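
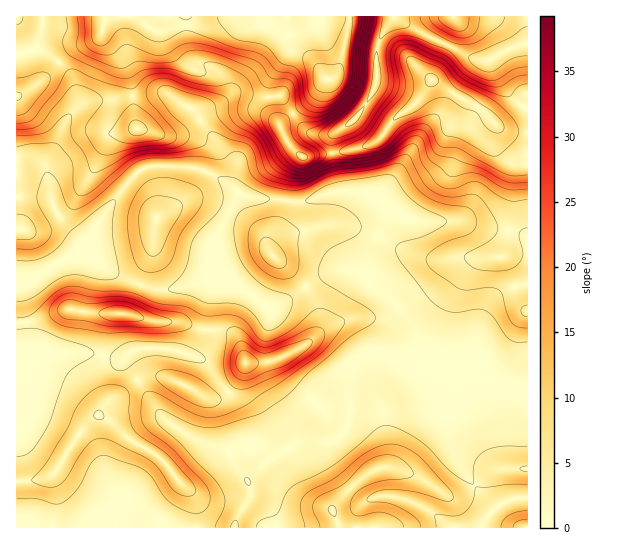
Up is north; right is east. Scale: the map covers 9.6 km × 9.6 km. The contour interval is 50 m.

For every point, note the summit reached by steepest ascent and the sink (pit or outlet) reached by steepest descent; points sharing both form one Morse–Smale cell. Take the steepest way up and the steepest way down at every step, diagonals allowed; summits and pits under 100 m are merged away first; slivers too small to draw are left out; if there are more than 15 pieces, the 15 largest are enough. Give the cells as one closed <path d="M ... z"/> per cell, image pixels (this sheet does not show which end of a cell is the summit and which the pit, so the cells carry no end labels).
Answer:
<path d="M349 16l-332 0-1 269 6 0 7-2 48-30 51-71 11-11 10-4 14-2 38 4 24 12 16 14 18 4 40 4 28-10 15-1-3-5-7-33-7-1-18 4-6-1-13-13-8-18 25-20 21-26 3 1 7-6 7-19 6-32z"/><path d="M82 249l-53 34-13 3 0 241 218 1 3-11 12-18 2-10-4-10-10-10-6-15-6-6-20-4-35-20-11-11-34-50 0-5 4-5 12-5 32 1 24 7 4-5 4-9 6-49 7-9 10-3-18-2-37 10-19 0-24-8-21-10z"/><path d="M375 352l-16 4-11 10 1 49-5 16-13 10-36 2-34 24-13 12 3 16-14 22-2 11 246 0 6-11 14-13 12-5 15-2-1-108-36-10-41 4-33-16z"/><path d="M347 271l-10 0-18 6-48 32-37-25-11-3-5 3-7 9-6 49-4 9-4 5-24-7-32-1-12 5-4 5 0 5 34 50 11 11 19 12 16 8 20 4 5 5 5-6 14-4 25 13 15-8 6-6 5-25 13-19 25-26 17-13 11-6 9-1 32 12 6 0 7-9 0-10-4-12-16-24-26-21-9-11z"/><path d="M389 207l-1 10-13 26-10 35 9 10 21 15 17 22 7 14 1 16-4 7-5 3 39 18 41-4 36 10 1-151-7-5-43-6-16-6-51-1-17-8z"/><path d="M433 80l-18 25-14 8-24 28-16 7-29 6 8 36 35 5 19 17 17 8 51 1 29 8 19 2 17 6 1-103-17-2-13-5-15-16z"/><path d="M354 191l-21 1-34 11-60-8-23 43-3 9 2 10 13 24 43 28 48-32 12-5 16-1 18 6 10-34 14-33-14-15z"/><path d="M163 165l-18 3-17 14-28 37-19 30 28 22 21 10 24 8 19 0 37-10 17 1-12-23-2-10 3-9 24-44-15-13-20-10-19-4z"/><path d="M395 16l-12 17-6 13 0 28-4 17-16 26-25 20 1 16 28-5 16-7 24-28 14-8 16-25 52 31 15 16 13 5 17 1-1-89-5 0-17 7-15 9-12 0-59-28z"/><path d="M393 16l-44 1-6 38-7 19-7 6-3-1-18 23-28 23 8 18 13 13 6 1 24-4 1-16 7-8 14-8 14-18 9-18 1-39 6-13 9-12z"/><path d="M527 16l-131 1 23 15 51 25 8 3 12 0 15-9 23-8z"/><path d="M347 365l-19 17-24 28-7 13-2 20 36-2 13-10 5-16z"/><path d="M527 497l-14 2-12 5-14 13-6 10 46 1z"/><path d="M249 443l-8 1-10 7 6 18 10 12 26-24-14-10z"/>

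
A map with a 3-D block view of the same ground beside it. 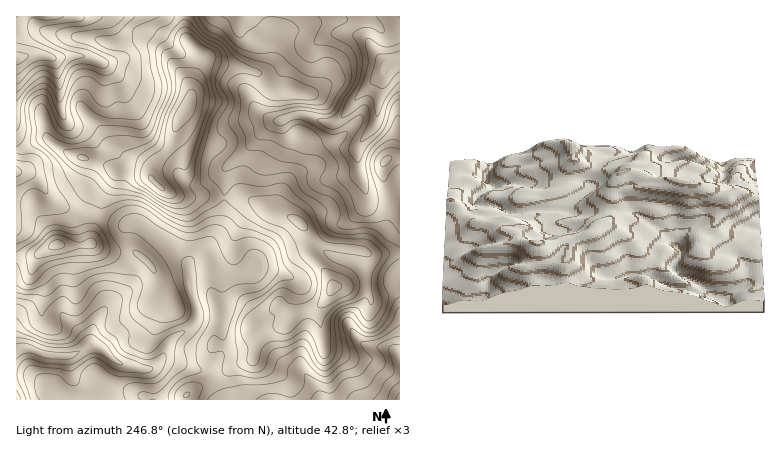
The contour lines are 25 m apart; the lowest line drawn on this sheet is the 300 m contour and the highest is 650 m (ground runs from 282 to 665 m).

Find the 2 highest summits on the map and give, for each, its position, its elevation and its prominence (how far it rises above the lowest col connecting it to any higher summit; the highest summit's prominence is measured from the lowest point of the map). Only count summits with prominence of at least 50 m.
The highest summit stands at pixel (186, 110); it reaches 665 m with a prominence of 383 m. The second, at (332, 288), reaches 607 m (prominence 82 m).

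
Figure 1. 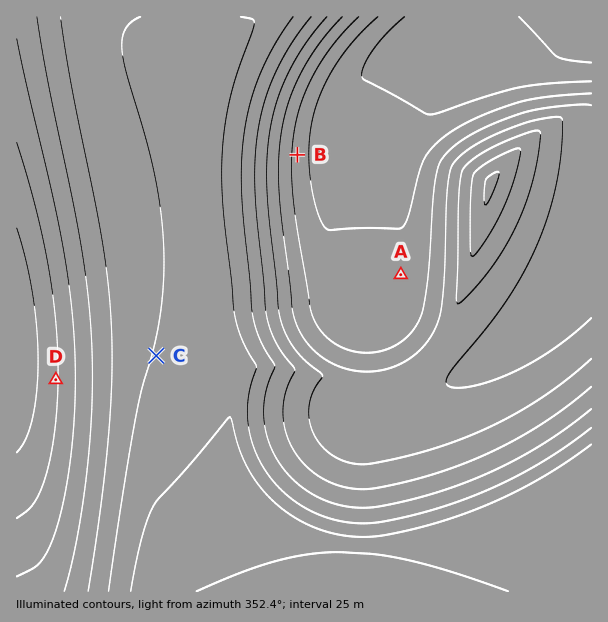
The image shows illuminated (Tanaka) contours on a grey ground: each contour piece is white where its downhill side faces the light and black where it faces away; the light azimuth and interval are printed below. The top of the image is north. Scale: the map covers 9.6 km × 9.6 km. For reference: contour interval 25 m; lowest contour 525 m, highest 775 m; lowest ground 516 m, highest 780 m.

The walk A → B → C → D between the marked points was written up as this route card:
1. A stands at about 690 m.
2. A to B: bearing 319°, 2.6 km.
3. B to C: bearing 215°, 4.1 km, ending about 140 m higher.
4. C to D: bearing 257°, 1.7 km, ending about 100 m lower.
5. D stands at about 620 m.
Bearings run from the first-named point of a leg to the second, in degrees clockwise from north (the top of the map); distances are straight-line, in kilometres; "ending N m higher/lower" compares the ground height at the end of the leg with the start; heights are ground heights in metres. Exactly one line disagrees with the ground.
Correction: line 1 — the height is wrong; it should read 580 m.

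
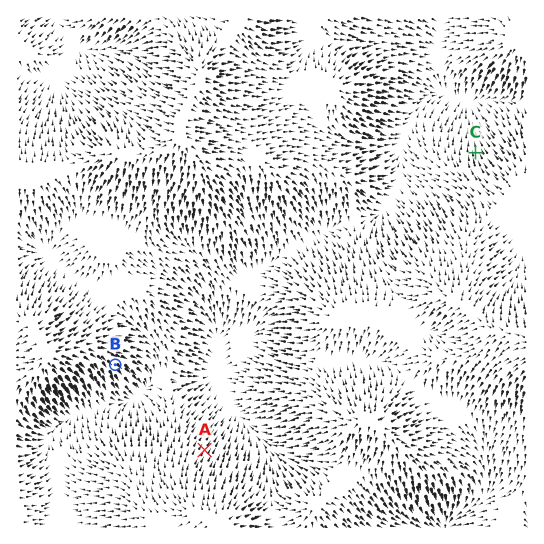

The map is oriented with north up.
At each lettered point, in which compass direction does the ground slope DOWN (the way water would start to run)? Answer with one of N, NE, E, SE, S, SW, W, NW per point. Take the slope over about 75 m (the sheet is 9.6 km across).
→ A NE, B SE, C N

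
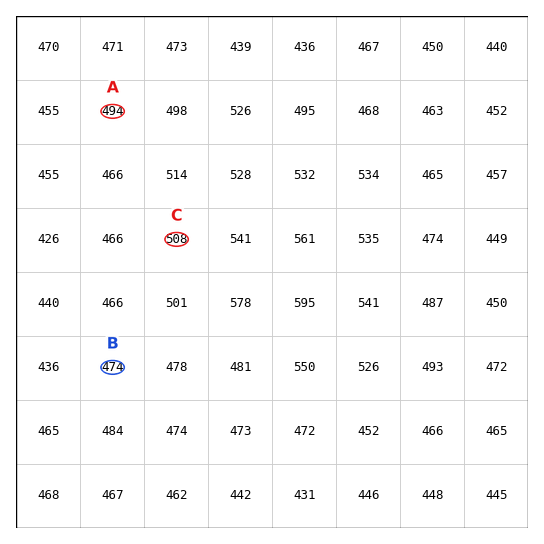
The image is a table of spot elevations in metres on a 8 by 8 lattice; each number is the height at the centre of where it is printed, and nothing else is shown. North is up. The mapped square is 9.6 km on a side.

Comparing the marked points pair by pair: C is above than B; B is below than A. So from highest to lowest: C A B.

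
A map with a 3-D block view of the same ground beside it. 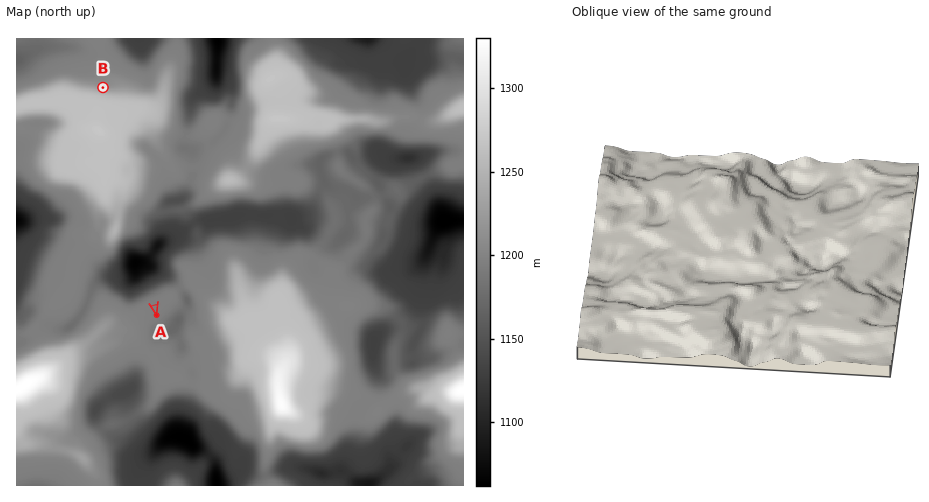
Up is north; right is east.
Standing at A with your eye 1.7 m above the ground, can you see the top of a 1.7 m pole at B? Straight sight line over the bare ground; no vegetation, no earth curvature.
no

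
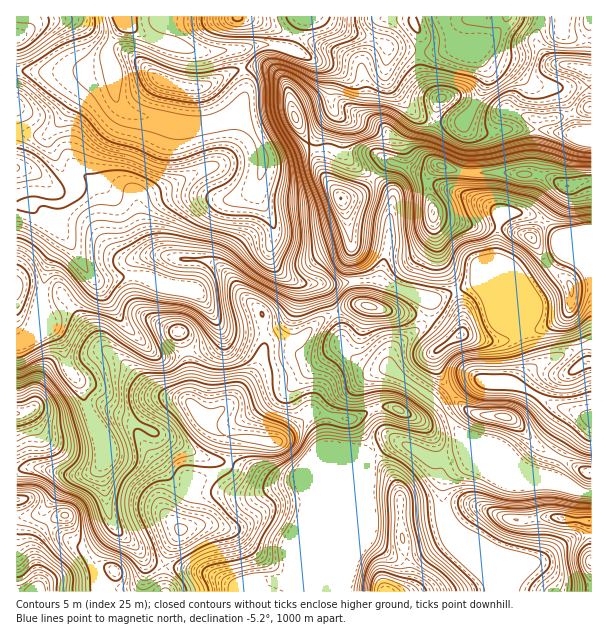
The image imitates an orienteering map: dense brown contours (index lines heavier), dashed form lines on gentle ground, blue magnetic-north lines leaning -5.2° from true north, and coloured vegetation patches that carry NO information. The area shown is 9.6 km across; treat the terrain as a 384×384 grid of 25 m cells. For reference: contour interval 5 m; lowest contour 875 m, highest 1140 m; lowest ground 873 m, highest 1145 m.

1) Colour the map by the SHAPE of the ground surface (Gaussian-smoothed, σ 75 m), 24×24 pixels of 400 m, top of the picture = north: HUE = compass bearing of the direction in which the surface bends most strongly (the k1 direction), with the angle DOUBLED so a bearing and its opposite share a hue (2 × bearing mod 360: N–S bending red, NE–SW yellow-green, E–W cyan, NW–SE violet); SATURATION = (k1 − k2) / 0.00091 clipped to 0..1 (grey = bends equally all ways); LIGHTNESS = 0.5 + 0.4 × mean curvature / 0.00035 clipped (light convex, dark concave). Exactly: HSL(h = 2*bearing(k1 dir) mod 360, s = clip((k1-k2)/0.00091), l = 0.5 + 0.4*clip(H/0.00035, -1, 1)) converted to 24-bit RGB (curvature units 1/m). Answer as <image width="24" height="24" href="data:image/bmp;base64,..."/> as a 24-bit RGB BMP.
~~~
<image width="24" height="24" href="data:image/bmp;base64,Qk32BgAAAAAAADYAAAAoAAAAGAAAABgAAAABABgAAAAAAMAGAAATCwAAEwsAAAAAAAAAAAAAjHCywaOoeWGiZU6Heb6CUVaRtauCklVedUhOY3BRbIRge4F/gH9/Z25/MaDHyNSsp3evlaOwkWSqgliKdH2BZ4+QfFCE0bBZW6VenJ9nhkVjZsrAt1GkejVeuIVhgGVdgHGAfJuLZqaWa25/f39/fX5/L45vt089kMBjeHhRdkpdf29we2NPaGY/OGBar+CrhZNnmERTeMtoOFxwXilGgJJ1nLCYo466iZW4nJS4kGmLVXl7f39/f4B/WGd2tplassaIWkVsgF1sgT1byXixeo3EX6OyPNZJbruhZcfU5dLoSR5zemialKmefaGEjXxqkYZvgHVnrYqhWFyVfH2Af39/X1t8qcFqu8SFSkJ9cGiyo9/sjsTniXvjuNDyRHvyzpVTnnQwXksiYDZzeo6cnpuKmGl8lYJ9lG1vgoxseIZTT1Nzf35/f39/XWF9f8uKvH6UYk6CVKJmiHU7YVEwXGcpUToTqFsTgXNCpYVWZK6HQFpwdHROf5xkj3l5jFlVjWtNlFNMvWVHKJs3T3ltf396boZ+X7xefj5LjIJdfm5of3l3fWdwnGheeMDLg9TdbY9pi7aLb4mmWDNuaaNwh4tcZD8/sJhoibG3hZzErLza5LLmRy9/lolPYaZNWDgsi4Q5bcSQdT5gdVY4cZxBgt+1apueZEhIu6TSns23XDSMYVKXn2uSoGSPcIiplcOtnYGiaKZvVXxaj05zmIe8gK/QxY3fnJ/szez1lCaYZKPf0N/71eD2tTmtajw2dGBNwYPRuYJ7XyNifGNlbJaUjq+/i53DkpywfnusvpWjd1l2XXxtoJt6c4tbO2lBoKY+YhcamaY9NdA1MSsUXksXfjI6rnCLbZFmgHA41EFpikySeZWNfL+jPo2SfGYvkaBOTGdaqkxLmHpzg3FxYJBflGJuf21dcVNvrE624NuiTCwhYW45YohKQ4RJTJJcu4jBPm86gm5DjHSZpMCwl0JuYSFHsMuegc6mQSl3oHpeqKl+fG2fpoZwYUtipINdTmRENpFlyoCz4r3re5/ZloLAo3i8qV1GP3goY5d9Y297WrZ1ZaqrojSmm93ir9nbxE2lVxdSo7mCn9CvQG61zJXVsELRuJzYr8zoT4jDT3h4xcOOe06Af3p9Y2OAz3i1d3HMdI6hb52qcruNTzFKb7BYioY4WEcaQh0ZUqGY0PTgfKDMbx9SVE0kn6Ubrd4+iSclcDYsZXVAaapHgGF6f39/ckVtcbNfg2jMkJ6kZrKggTlqiGOHopdpnFB8iXi4aoq+j+jCfMFTKg8jvDmEokOc5Y1XIrwhO0OGsYOksbuCR45pXXRcclBXmlo9gdillFB0o5CIelBkfFZ4f5qMcIWTg5yvjLG4fqi4rY96oEFbLzVddkJzqkWM2uatuNWmGildtkZ33dylhEJ8O5h0TjmuxfDQNz5le35rhmVQf2dxdoeNgo59cXluc5VifI5ecnpTa15MkGpjbTh9UEp6ikZ32vGsvbZ2EBhAl12x5unSfZPDZ1m3Q52RlkUwoB0ugIIkeHxtdIt1a353hoF1goh5jZd+kH9oeWlXcHRXZ3xhPz53djiLyaxF1/TZ06HAFA80S6k90dhvaTAmUDIhZEYoNYJSpdDUq6zZh5mma22Zen+PfJCYiaOmfoyckXGksH+3mI+paH6OOj9nSRFS0f3On5hNjilDllHaZMzfzqrrzNn/0sz/z879x9H1seHyydH7joVremKBhpmFbJSGhXlmfGFbbnJecINjn353k2WMLwoycP0Fge6BX3DKj4/bdsixZ9TljfSbKw4KOjsNjaIm1cFgnogfKyQIh5BxYpaLi5x+emVuemtrgHJofXVmen9fdX9jd1Z+OQBS1v/MMsGDRCIoMZhDzPHKRBEXh00SUkgzmlVRYoUypbQquTpBlklekqmsgmiOgGpog3JzhV6Bk19il4toeap/X5BvOUBpCgep5f7NbjfCVpTAQKlAejcol0uOzKzIe46/O4OpyKC5gWhagWRYtJJzhng/eG1egH50hHGAa1V8n8vEjKzKgne3worHSzCZZ//r1vrRbgxklzM6o6RkTlNqdZxycaVkmFxgc0p0hn9QpWGAqmGNccaqiql2VXlacH9hWIZxb7u9mKtWbU9CbFk9cHEvPGoiU7UAMBUDiy1ShbWvq4WCYFBtoJ1edYRaeGtgZHZxg2eGbKZrXL6RqoJGq4SolIOzhZKuda6iR0RvjmtmeGyLlmupto3FkarIc7i4ZpGeXYFuc05Qq3Nnb22ejrGNa2aLjnWOdYKQUn+Dtp99dlt4nX9u"/>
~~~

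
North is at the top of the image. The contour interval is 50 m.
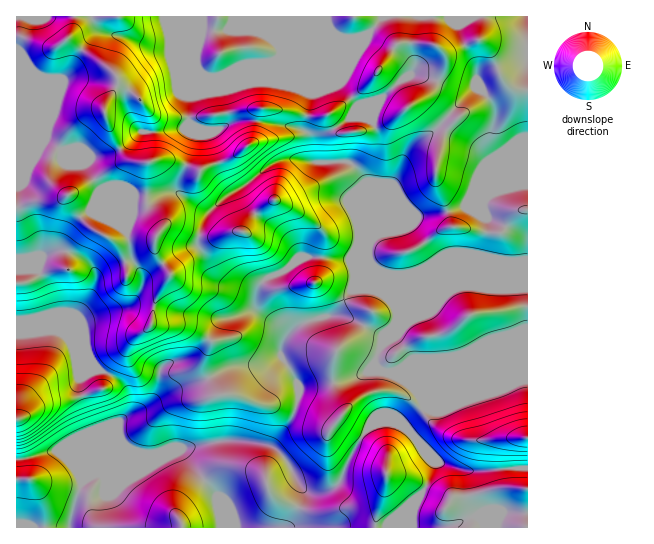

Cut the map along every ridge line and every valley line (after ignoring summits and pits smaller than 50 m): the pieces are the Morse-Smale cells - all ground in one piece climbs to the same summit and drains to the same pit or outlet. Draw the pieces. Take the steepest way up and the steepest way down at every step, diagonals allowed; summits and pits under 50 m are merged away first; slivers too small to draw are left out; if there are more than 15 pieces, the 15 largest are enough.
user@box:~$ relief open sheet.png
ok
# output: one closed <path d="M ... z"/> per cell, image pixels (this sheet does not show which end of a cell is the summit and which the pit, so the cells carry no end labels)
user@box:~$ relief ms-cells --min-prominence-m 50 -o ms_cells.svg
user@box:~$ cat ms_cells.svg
<path d="M382 16l-366 1 0 317 29-3 13 0 8 2 23 22 10 16 12 4 16 14 4 12 0 9-12 12-16 40-8 13 18 2 60-25 9-1 34 43 6 34 63 0 7-6 11-31-16-30-9-10-9-5 6-3 14-20 10-25 0-12-19-32 4-21-9-10-13-8-7-8-2-10-4-6-8-4-15-3-10-6-16-28-3-9 6-18 8-14 14-12 56-37 14-1 18 4 37 0 14 16 8 19-3-25 8-19 2-16-6-16-12-9-24-35-5-15-1-32 12 8 18-2 6-2z"/><path d="M527 16l-54 0-14 9 2 13 15 28 0 13 4 10-5-1-38 41-28 20-18 38-15 36-3 15-5 9 0 12 12 31 12 12 5 11 0 8-6 18 47-44 15-7 25-1 11 2 25 0 14-2z"/><path d="M371 289l-20 2-17 24-36 10-13 13-4 8-1 8 19 32 0 12-10 25-14 20-6 3 14 9 17 31 10 7 11 0 8-2 11-9 9-24 12-21 10-12 7-2 16 0 7 2 23-18-4-12-13-12-17-10-8-1-7-9 5-16 12-12 5-14 0-8-10-16z"/><path d="M295 159l-21 4-27 21-22 13-16 14-6 12-6 22 16 29 5 6 8 4 15 3 8 4 6 9 5-15 7-8 18-6 13-12 49 0 5 3 4 9 21 21 4 1-13-34 0-12 4-8 0-40-8-20-5-8-13-10-33 2z"/><path d="M471 16l-88 0-16 19-12 4-12 0-12-8 1 32 5 15 24 35 12 9 6 16-2 16-8 19 0 8 3 5 1 53 8-29 28-61 28-20 38-41 5 1-4-10 0-13-15-28-2-9 0-5z"/><path d="M478 287l-21 0-19 8-59 55-4 12 1 4 6 6 8 1 17 10 13 12 4 12 3 2 15 0 19-8 28-8 26-12 13-2 0-90-39 0z"/><path d="M58 331l-42 4 0 124 41-8 19 18 6 14 17-13 20-48 12-12 0-9-4-12-8-9-20-9-10-16-19-19z"/><path d="M394 423l-16 0-7 2-6 6-16 27-9 24-5 5-14 6-11 0-8-5 1 6-7 20-4 8-7 5 126 1 2-22 15-23 5-14 0-7-23-30z"/><path d="M182 451l-9 1-60 25-19-2-8 4-6 7-11 41 152 1-4-31z"/><path d="M527 380l-12 1-26 12-28 8-19 8-19-1-22 18 11 8 14 21 12 8 27 8 62-3z"/><path d="M434 460l-2 1 1 8-5 14-15 23 0 22 115-1-1-59-62 3z"/><path d="M325 257l-27 2-13 12-18 6-10 13-2 11 1 8 25 20 4 11 13-15 36-10 17-24 24-1-19-19-6-11z"/><path d="M57 451l-41 10 1 67 52-1 12-48-12-18z"/>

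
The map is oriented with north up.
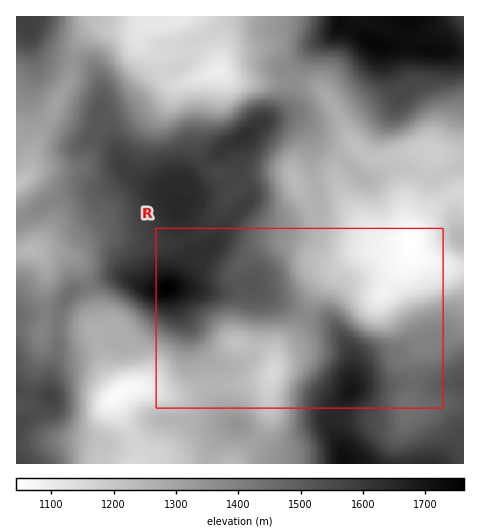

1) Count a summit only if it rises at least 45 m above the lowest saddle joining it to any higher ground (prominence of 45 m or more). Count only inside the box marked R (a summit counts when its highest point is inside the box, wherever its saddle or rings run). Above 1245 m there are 2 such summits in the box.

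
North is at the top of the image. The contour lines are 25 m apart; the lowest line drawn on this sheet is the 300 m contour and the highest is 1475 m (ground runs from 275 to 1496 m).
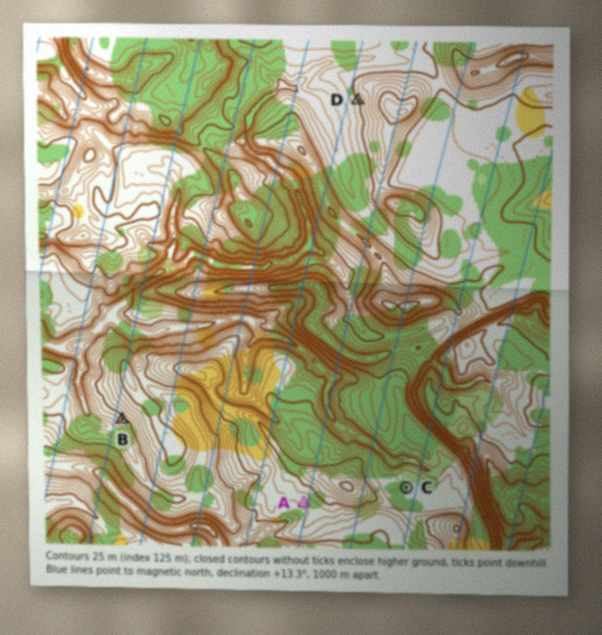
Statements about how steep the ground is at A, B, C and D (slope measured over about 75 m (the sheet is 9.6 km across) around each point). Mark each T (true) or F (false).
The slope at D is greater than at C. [T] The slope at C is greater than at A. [F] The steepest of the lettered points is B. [T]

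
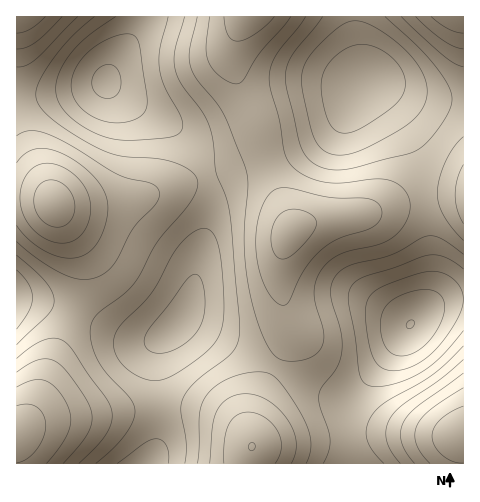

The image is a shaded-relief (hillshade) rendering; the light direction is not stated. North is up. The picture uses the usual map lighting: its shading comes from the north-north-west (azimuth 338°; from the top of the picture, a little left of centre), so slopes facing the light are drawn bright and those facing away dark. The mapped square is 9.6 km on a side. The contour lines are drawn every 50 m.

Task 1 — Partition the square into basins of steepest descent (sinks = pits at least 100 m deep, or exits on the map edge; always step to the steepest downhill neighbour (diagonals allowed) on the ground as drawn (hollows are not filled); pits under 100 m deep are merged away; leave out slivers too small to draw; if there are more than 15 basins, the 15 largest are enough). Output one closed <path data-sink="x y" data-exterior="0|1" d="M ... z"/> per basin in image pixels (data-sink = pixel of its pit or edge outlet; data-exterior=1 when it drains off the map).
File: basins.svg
<path data-sink="180 322" data-exterior="0" d="M263 150l-1 5-13 9-103 32-54 9-38 1 24 46 3 13 0 21-7 23-21 48-16 46-7 13-14 16 1 32 232-1 3-35 4-22 35-73 0-11-8-21-3-24 2-24 9-28-19-47z"/><path data-sink="410 325" data-exterior="0" d="M463 196l-30 1-28 5-42 12-54 8-19 9-8 22-2 24 3 24 8 21 0 11-35 73-4 22-2 36 214-1z"/><path data-sink="364 82" data-exterior="0" d="M463 16l-218 0-1 2-11 28 1 24 19 45 15 53 20 47 4 15 17-8 54-8 48-14 53-5z"/><path data-sink="106 82" data-exterior="0" d="M244 16l-227 0-1 180 24 2 22 8 50-3 34-7 78-24 34-12 4-5-2-18-27-73 0-18z"/><path data-sink="17 299" data-exterior="1" d="M31 197l-15 0 1 234 13-15 7-13 16-46 21-48 7-23-1-27-6-16-20-39-5-4z"/>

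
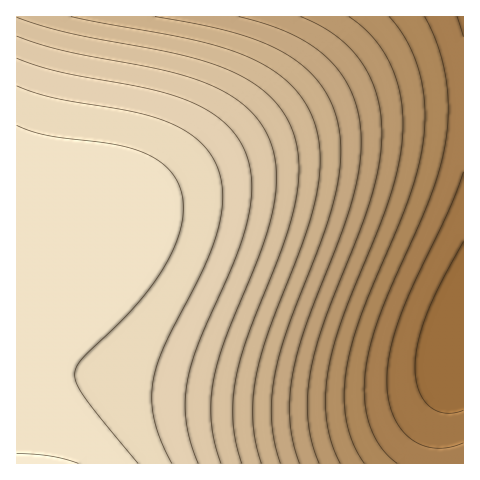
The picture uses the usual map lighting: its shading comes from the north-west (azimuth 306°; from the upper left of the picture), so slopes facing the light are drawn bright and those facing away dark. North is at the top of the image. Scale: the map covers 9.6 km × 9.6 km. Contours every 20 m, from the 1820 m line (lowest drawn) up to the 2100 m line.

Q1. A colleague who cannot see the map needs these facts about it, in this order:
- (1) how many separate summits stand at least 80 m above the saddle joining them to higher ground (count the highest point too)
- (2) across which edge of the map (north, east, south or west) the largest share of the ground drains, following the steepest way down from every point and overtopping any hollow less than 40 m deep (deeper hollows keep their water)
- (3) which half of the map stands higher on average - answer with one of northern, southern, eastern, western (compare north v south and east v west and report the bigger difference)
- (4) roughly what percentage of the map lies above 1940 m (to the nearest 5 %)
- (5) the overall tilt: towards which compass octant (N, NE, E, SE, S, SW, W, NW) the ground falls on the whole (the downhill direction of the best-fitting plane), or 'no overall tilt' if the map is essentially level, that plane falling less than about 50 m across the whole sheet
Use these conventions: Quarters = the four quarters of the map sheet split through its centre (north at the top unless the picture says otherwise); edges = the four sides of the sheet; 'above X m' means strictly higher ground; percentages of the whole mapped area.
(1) There is 1 summit with 80 m or more of prominence.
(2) Drainage is mainly to the east: more ground falls towards that edge than towards any other.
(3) On average the western half of the map is the higher ground.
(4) About 70 % of the map lies above 1940 m.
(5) The general tilt is down to the east (the land rises towards the west).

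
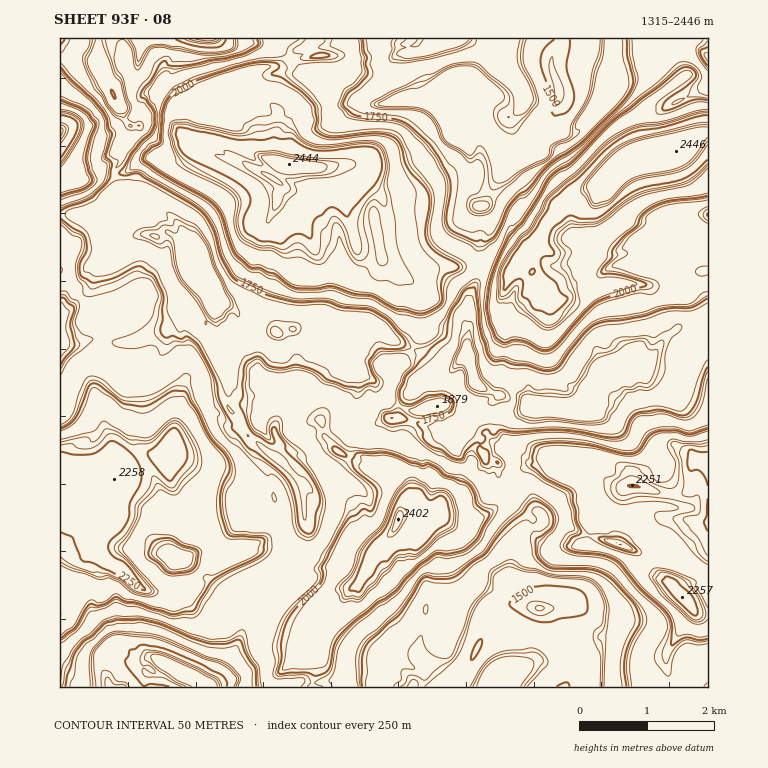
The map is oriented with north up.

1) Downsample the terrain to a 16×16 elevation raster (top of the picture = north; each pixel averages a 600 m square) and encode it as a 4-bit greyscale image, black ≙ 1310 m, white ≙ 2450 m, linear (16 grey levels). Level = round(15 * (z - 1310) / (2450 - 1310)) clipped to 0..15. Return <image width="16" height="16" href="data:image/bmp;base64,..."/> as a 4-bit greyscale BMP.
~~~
<image width="16" height="16" href="data:image/bmp;base64,Qk32AAAAAAAAAHYAAAAoAAAAEAAAABAAAAABAAQAAAAAAIAAAAATCwAAEwsAABAAAAAAAAAAAAAAABEREQAiIiIAMzMzAERERABVVVUAZmZmAHd3dwCIiIgAmZmZAKqqqgC7u7sAzMzMAN3d3QDu7u4A////AFMSWJZDRDSIhWd5qFUyJHqrqYibhkM1q8uamIvKdYmrzKqHecuGirvMy4Z5mHiqrKq5Z4d2VVV4iIdndmVFQ0V3dlVVdWmERXdkVniYjLh2ZVOKu6mMuYhlRr3Lp1rLh5Z63tymRb7btpzMqoQzWt6EiqqFQzQlmURVeIZERCR4"/>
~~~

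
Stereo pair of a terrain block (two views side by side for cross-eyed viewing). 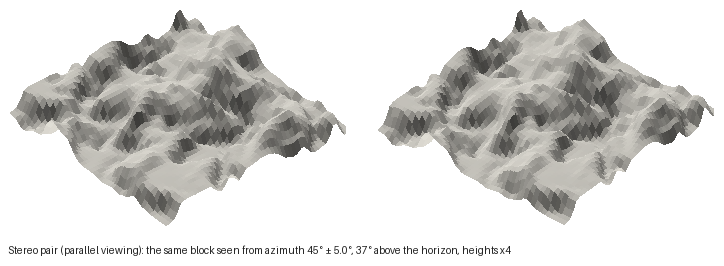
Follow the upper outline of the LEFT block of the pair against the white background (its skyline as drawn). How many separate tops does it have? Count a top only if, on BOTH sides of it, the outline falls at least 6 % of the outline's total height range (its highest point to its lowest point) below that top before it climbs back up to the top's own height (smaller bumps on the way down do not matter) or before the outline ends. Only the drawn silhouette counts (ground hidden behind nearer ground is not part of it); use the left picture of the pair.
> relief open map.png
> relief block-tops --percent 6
2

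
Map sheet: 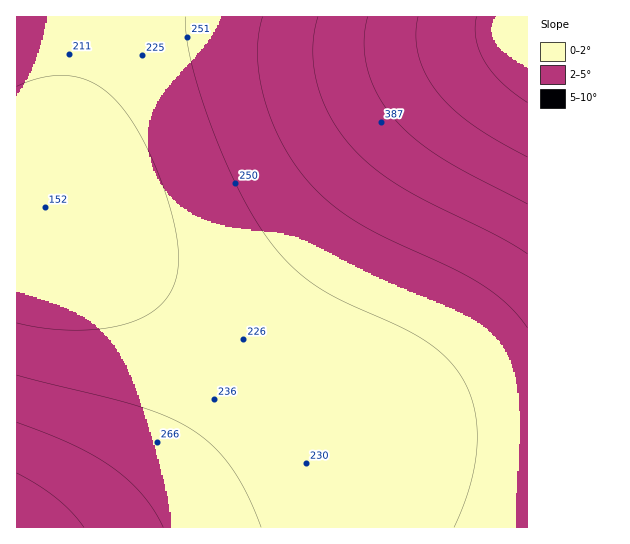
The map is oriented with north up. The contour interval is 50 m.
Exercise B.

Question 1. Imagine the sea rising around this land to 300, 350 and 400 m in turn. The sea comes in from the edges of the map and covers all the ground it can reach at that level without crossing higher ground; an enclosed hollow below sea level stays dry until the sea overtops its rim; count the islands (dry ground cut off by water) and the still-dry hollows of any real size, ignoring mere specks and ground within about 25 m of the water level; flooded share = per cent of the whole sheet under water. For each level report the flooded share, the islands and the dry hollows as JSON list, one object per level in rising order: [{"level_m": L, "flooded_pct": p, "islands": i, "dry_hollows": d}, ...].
[{"level_m": 300, "flooded_pct": 74, "islands": 0, "dry_hollows": 0}, {"level_m": 350, "flooded_pct": 85, "islands": 0, "dry_hollows": 0}, {"level_m": 400, "flooded_pct": 91, "islands": 0, "dry_hollows": 0}]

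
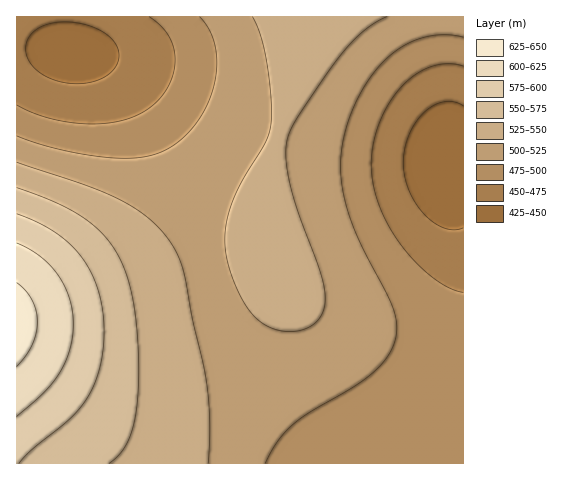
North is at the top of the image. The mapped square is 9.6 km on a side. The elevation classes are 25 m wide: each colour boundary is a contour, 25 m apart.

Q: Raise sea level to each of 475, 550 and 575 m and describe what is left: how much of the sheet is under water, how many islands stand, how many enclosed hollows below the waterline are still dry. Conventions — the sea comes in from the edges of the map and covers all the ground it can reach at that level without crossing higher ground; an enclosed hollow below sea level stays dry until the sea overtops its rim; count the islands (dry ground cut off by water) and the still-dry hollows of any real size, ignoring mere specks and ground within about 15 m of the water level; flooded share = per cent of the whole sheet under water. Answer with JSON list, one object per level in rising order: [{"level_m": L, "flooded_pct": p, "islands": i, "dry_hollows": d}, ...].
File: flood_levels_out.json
[{"level_m": 475, "flooded_pct": 16, "islands": 0, "dry_hollows": 0}, {"level_m": 550, "flooded_pct": 86, "islands": 0, "dry_hollows": 0}, {"level_m": 575, "flooded_pct": 92, "islands": 0, "dry_hollows": 0}]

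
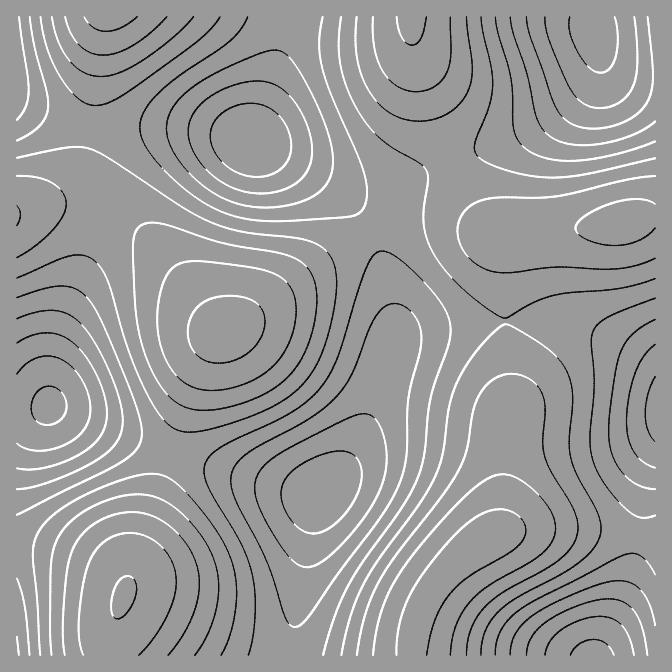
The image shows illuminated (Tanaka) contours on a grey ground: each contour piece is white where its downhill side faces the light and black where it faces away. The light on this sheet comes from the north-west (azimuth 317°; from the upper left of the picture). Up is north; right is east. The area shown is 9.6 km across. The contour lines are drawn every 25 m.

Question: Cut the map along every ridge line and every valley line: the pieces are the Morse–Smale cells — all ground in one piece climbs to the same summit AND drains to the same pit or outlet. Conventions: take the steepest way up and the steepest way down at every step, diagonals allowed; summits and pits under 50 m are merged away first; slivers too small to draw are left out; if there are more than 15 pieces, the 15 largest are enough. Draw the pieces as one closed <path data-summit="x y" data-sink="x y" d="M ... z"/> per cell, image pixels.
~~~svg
<path data-summit="484 542" data-sink="322 492" d="M505 321l-75 7-26 6-10 8-35 98-16 28-22 24-7 15-15 93-10 45 1 11 120 0 8-39 16-32 26-27 34-22 5-8 4-16 1-74 5-25 0-48-1-2z"/><path data-summit="225 332" data-sink="48 407" d="M84 204l-36 0-24 5-8 4 0 197 12 1 22-5 54 23 66 24 33-90 8-16 13-17-8-7-42-56-29-33-28-20z"/><path data-summit="225 332" data-sink="322 492" d="M372 233l-20 8-38 25-69 53-20 12-11 11-16 33-27 75 1 4 132 39 16 0 18-18 16-25 10-22 24-66 6-27 0-18-5-29-6-26z"/><path data-summit="225 332" data-sink="252 142" d="M100 126l-11 1-6 36-10 20-13 11-31 13 8 1 11-4 36 0 24 7 17 8 31 26 60 78 9 8 20-12 69-53 38-25 19-9-12-20-24-23-37-23-51-27-35-8-27-3-83 0z"/><path data-summit="124 595" data-sink="322 492" d="M175 454l-6 1-38 115 0 5-18 52-4 15 0 13 179 1 21-124 5-25 7-14-17 0-34-9z"/><path data-summit="484 542" data-sink="655 410" d="M555 321l-49 1 0 20 3 23 0 48-5 25-1 74-4 16-3 6 4 0 17-5 40-1 2 1 50 2 46 8 1-171-22-17-25-13-30-12z"/><path data-summit="124 595" data-sink="48 407" d="M50 406l-10 3-24 3 0 243 92 1 5-29 58-174-67-24z"/><path data-summit="484 542" data-sink="594 655" d="M557 528l-50 3-23 10-24 17-19 19-15 21-10 24-5 33 244 1 1-116-4-2-30-5-32-4-31 0z"/><path data-summit="412 17" data-sink="252 142" d="M410 16l-122 0-12 49-25 77 79 39 34 12 8 0 18-5 58-25 3-5-37-106z"/><path data-summit="624 222" data-sink="594 30" d="M599 46l-3 27-7 12-20 21-14 10-33 18-69 26 3 13 13 27 10 15 15 14 11 5 55-3 47-5 49-11 0-137-22-2-19-7-11-9z"/><path data-summit="108 17" data-sink="252 142" d="M287 16l-182 0-4 17-8 79-4 13 13 3 83 0 44 6 21 7 3-3 23-73 10-38z"/><path data-summit="412 17" data-sink="594 30" d="M592 16l-181 1 0 16 3 19 38 109 58-22 29-13 30-20 20-21 9-17 0-25z"/><path data-summit="624 222" data-sink="655 410" d="M655 216l-16 2-32 8-95 8-6 9-2 10 0 64 2 3 49 1 24 5 40 17 30 18 6 7z"/><path data-summit="624 222" data-sink="322 492" d="M432 218l-27 1-18 5-16 8 12 30 10 43 1 39 10-10 10-3 92-11-2-3 0-64 2-10 5-8-21-2-30-10z"/><path data-summit="108 17" data-sink="17 80" d="M104 16l-88 1 0 85 2 2 54 19 16 3 3-3 8-78 5-22z"/>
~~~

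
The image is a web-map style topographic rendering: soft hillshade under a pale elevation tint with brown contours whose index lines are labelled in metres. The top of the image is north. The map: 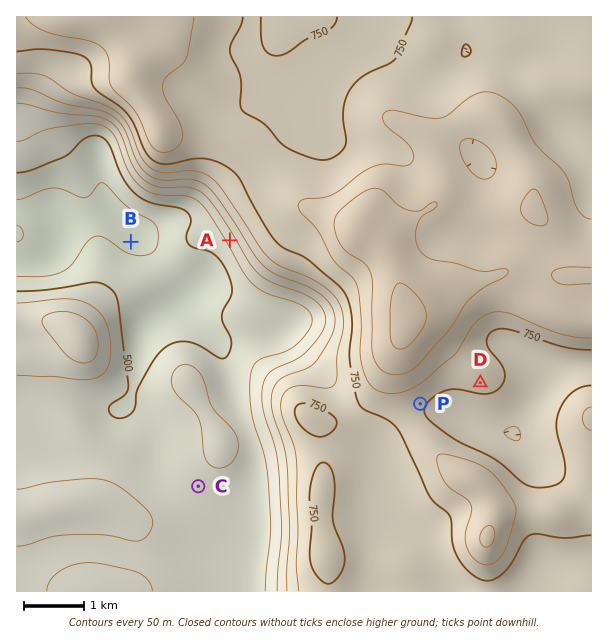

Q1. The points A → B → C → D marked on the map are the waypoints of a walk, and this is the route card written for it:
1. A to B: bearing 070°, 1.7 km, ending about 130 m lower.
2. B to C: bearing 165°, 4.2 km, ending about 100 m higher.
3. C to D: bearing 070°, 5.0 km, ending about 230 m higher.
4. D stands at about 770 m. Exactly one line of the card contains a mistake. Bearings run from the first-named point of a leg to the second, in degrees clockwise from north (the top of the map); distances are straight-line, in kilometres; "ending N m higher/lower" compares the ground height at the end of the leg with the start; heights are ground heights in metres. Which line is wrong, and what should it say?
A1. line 1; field bearing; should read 269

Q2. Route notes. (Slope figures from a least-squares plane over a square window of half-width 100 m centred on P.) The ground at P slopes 6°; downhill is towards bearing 128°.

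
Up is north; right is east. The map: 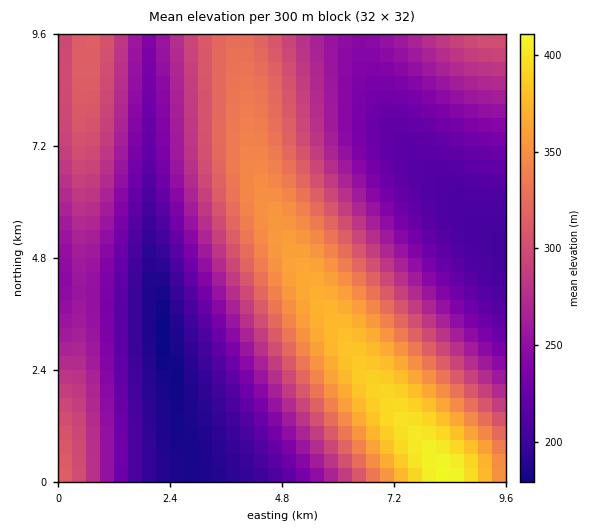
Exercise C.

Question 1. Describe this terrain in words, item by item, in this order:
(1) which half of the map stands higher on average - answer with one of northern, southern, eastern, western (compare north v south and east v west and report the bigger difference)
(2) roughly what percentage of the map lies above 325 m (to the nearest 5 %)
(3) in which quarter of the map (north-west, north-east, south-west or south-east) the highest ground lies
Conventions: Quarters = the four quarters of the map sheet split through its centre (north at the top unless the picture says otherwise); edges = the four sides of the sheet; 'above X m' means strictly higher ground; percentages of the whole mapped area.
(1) On average the eastern half of the map is the higher ground.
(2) About 20 % of the map lies above 325 m.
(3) The highest point lies in the south-east quarter of the map.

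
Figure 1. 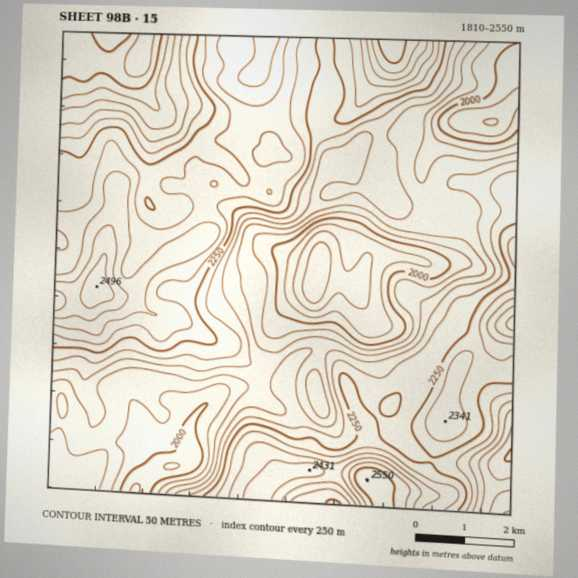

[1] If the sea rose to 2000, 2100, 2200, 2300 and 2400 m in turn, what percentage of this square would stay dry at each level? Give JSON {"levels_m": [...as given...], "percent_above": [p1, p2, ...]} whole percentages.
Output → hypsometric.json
{"levels_m": [2000, 2100, 2200, 2300, 2400], "percent_above": [89, 70, 49, 25, 5]}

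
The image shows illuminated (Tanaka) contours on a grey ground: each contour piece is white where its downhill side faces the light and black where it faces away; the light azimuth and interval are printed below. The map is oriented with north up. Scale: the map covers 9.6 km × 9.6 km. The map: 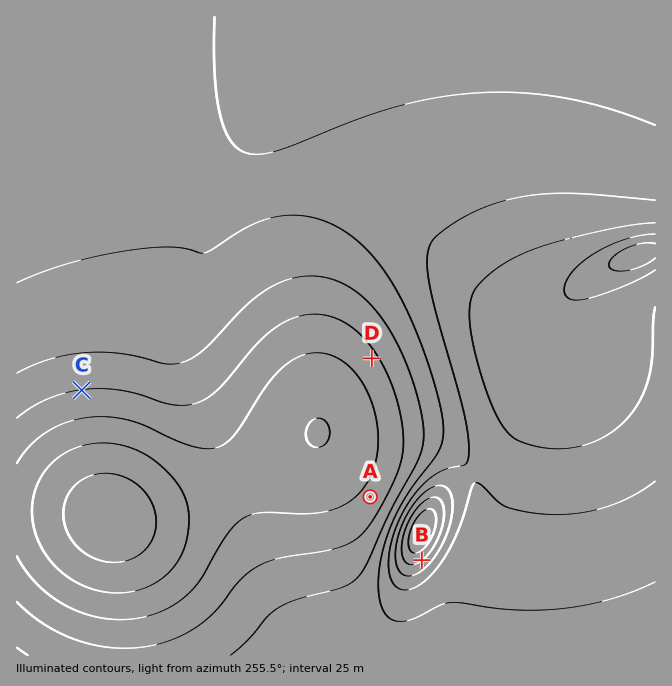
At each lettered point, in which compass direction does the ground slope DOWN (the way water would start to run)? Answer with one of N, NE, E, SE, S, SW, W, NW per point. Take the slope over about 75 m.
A SE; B NW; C N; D NE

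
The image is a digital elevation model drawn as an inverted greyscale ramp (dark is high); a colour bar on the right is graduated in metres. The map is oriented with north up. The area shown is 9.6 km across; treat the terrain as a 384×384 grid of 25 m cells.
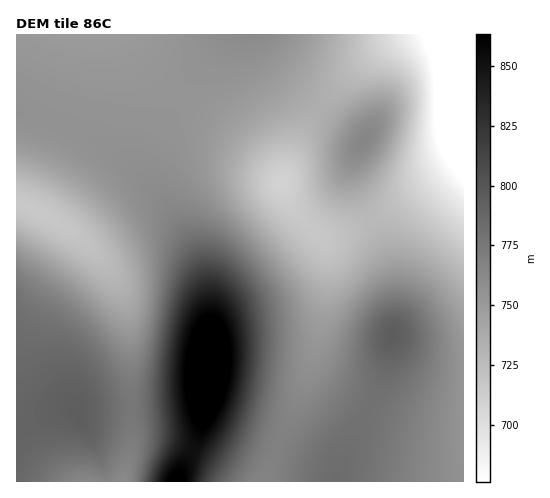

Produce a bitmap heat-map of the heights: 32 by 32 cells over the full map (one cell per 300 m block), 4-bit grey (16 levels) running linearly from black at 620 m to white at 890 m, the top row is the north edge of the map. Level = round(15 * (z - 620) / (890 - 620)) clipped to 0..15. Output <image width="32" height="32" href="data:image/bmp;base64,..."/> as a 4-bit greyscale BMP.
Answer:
<image width="32" height="32" href="data:image/bmp;base64,Qk12AgAAAAAAAHYAAAAoAAAAIAAAACAAAAABAAQAAAAAAAACAAATCwAAEwsAABAAAAAAAAAAAAAAABEREQAiIiIAMzMzAERERABVVVUAZmZmAHd3dwCIiIgAmZmZAKqqqgC7u7sAzMzMAN3d3QDu7u4A////AJmYiIiK3tupiIiZmZmYiIiZmZmYis3cupiImZmZmIiImZmZmIm83bqZiJmZmZiIiJmZqZmZrN3LqYiJmZmYiIiZqqqZmbze26mIiJmZmYiImaqpmZm87uypiIiJmZmIiJmaqZmZve/tuZiIiZmZmIiZmZmZib3v7bqYiIiZmZiImZmZmIm87/26mIiImZmYiJmZmYiJrO7typiHiJmpmYiZmZiIiKze7bqYh3iZqpmHmZmId3ir3u26mHd4iZmYh5mYh3d4m83cuph3d4iZmHeYiHdmeJrMy6mId2d4iIh3iId2Zneau7uph3Zmd4h3dod3ZmZ3iaqqmHdmZmd3d2Z3ZmZmeImamYd2ZmZmd2ZmZmZmZ3iJmZiHZmVmZmZmVWZVZmd4iIiIdmVVZmZmZVVVVmZ3iIiIh2ZVVmZmZlVUVmZ3d4iIiHdlVVZnZmVVRGZnd3iIiId3ZVVWd3dlVENnd3eIiIiHd2ZVZneHZVQzd3eIiIiId3dmZmZ4iHZUMnd4iIiIiHd3dmZmeIh2VDKIiIiIiId3d3dmZneIdlQyiIiIh3d3d3d3d2Z3d3ZUIYiHd3d3d3d3d3d2Znd2VCGHd3d3d3d3d3d3d2ZmZlQhd3d3d3d3eIiHd3dmZlVDIXd3d3d3d4iIiHd3ZmVVQyF3d3d3d3eIiIiHd2ZlVEMh"/>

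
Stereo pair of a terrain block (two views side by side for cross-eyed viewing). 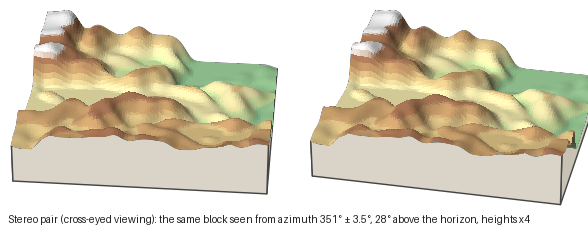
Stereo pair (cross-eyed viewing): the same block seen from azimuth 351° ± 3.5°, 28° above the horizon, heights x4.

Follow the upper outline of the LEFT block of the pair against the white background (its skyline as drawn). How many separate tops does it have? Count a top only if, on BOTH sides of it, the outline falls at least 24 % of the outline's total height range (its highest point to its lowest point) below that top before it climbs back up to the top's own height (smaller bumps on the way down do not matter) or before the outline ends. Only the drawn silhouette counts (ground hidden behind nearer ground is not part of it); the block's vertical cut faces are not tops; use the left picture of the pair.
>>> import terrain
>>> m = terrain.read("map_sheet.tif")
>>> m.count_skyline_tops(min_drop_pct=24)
1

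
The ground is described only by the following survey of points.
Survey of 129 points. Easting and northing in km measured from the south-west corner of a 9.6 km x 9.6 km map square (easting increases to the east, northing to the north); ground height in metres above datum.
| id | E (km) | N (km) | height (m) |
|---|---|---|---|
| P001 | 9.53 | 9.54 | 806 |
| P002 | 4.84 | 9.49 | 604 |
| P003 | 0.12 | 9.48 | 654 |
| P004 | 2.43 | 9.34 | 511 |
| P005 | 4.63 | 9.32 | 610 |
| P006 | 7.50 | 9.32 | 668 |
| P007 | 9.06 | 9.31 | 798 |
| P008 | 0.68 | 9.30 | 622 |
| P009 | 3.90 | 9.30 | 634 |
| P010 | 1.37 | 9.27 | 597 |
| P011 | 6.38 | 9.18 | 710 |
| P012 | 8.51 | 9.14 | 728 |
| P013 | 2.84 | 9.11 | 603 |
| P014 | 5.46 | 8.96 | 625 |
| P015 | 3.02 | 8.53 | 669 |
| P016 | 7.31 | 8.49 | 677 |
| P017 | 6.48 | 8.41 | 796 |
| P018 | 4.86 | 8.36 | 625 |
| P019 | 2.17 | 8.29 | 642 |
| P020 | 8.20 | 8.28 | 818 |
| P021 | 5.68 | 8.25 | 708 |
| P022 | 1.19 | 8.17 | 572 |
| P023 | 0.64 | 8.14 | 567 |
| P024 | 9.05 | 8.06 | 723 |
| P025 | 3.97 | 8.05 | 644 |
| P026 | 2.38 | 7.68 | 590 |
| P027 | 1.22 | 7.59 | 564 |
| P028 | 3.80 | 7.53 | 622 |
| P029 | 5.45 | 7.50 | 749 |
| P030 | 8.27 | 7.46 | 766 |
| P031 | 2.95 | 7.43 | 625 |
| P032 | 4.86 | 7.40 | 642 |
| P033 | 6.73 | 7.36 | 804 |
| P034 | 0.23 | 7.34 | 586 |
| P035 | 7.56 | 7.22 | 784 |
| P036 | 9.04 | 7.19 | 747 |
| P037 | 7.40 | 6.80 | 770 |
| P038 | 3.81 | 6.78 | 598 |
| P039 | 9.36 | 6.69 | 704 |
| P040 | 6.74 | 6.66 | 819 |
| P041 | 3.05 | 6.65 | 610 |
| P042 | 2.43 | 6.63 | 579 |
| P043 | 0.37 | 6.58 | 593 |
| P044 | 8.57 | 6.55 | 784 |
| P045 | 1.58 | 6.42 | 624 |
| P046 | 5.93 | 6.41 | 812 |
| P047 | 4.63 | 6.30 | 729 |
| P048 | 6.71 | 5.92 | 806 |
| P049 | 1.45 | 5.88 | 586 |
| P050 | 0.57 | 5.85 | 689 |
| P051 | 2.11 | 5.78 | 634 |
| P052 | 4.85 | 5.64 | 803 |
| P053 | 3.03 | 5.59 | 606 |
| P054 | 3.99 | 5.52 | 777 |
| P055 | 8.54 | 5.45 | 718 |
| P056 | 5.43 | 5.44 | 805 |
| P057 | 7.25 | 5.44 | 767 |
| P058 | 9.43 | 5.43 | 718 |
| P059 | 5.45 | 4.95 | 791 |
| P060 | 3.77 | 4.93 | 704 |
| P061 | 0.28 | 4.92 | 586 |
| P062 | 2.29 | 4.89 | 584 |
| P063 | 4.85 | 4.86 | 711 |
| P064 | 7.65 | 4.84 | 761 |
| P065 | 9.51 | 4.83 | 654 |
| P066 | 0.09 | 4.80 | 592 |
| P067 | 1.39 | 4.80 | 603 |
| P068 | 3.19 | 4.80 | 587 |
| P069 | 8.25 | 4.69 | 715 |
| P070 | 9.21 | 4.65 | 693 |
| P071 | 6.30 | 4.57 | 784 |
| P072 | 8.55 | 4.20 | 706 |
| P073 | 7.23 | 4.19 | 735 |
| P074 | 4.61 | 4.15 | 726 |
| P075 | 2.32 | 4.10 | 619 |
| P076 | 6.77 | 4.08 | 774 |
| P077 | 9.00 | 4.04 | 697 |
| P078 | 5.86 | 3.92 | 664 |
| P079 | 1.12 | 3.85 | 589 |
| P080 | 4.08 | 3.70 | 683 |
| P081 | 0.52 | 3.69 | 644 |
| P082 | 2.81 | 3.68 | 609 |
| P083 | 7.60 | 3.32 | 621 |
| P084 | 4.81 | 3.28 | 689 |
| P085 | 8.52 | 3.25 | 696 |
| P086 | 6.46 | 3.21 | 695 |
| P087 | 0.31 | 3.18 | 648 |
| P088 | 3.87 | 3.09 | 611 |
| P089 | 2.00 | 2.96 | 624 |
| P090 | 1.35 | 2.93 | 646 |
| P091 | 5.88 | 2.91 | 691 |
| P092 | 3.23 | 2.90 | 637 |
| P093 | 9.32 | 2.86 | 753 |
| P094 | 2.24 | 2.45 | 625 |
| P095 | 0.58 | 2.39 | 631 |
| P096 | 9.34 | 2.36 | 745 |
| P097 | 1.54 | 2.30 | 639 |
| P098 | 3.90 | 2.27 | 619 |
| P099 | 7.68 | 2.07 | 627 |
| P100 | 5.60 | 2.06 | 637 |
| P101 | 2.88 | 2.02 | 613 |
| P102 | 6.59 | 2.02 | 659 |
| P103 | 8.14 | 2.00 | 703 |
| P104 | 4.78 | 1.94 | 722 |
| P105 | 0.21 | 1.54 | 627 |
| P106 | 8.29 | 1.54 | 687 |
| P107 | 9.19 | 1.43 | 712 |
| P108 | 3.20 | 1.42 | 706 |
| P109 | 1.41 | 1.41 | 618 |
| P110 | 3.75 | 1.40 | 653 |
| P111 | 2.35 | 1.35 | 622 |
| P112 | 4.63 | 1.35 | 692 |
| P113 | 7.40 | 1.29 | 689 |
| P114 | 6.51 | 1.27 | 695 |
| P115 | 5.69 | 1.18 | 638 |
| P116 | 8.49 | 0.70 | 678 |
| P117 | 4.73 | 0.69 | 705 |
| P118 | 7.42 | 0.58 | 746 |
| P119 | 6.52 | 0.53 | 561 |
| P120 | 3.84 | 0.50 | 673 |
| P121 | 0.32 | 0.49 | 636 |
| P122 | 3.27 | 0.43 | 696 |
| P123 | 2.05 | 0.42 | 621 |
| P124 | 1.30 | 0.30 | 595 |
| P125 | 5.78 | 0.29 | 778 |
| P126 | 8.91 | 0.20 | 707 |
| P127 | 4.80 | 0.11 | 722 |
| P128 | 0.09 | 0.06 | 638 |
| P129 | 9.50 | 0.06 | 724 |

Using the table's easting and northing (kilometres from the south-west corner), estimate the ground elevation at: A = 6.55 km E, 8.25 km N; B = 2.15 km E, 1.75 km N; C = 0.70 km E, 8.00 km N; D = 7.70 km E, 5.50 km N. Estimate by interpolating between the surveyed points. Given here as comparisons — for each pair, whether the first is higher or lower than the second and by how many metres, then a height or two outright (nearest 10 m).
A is higher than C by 250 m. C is lower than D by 200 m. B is lower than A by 170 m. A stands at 810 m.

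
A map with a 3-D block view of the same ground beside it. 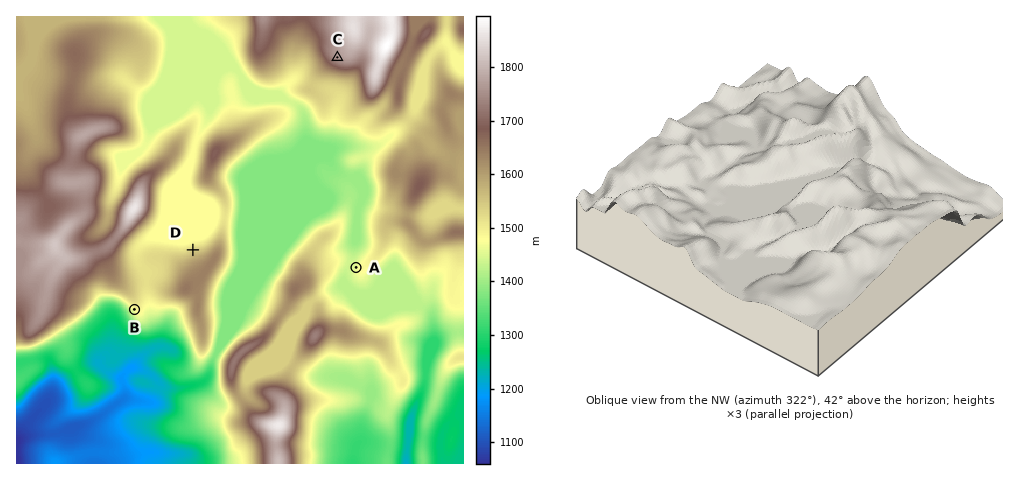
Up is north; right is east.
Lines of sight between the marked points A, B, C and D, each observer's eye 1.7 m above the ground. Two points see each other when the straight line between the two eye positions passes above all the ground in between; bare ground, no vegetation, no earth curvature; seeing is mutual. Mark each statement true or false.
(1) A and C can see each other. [true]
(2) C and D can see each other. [true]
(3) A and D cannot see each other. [true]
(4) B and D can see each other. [false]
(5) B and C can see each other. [false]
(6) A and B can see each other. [false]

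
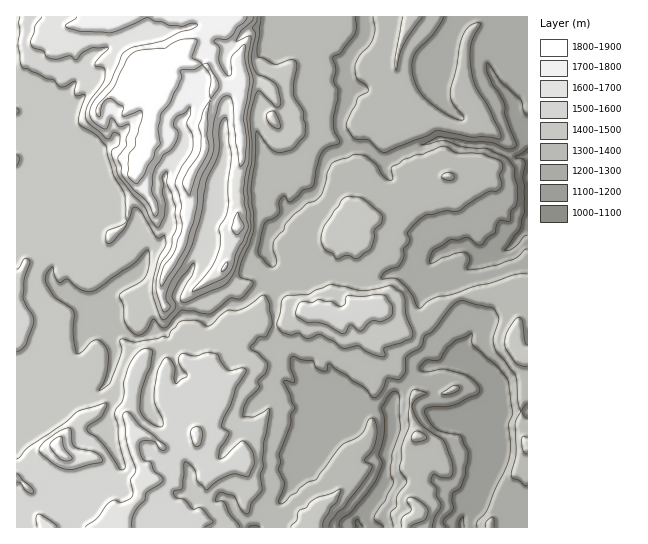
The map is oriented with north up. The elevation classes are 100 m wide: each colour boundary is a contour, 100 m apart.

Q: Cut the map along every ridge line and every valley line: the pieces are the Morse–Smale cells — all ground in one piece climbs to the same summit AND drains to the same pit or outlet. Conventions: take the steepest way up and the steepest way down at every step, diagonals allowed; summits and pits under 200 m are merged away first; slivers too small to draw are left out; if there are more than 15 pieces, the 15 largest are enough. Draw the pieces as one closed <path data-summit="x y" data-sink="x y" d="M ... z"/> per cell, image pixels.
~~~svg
<path data-summit="135 62" data-sink="527 227" d="M527 16l-510 0-1 403 23 5 14-5 22-19 26-11 6-6 5-13 3-23-4-10 4-6 6-2 10 8 10 2 13-7 12 0 17-17 15 1 11 4 18-15 18-2 13-14 12-6 5 8 0 33 14-1 14-11 23 1 11 8 13-8 16-1 5-8 14 8 14 16 4 1 6 0 12-5 16-19 21-9 35-4 22-5 8 11-4 9 0 15-6 15 0 6 4 10 5 4 5 0z"/><path data-summit="135 62" data-sink="359 527" d="M515 287l-22 5-30 3-18 6-8 4-16 19-12 5-10-1-14-16-14-8-5 8-16 1-13 8-11-8-23-1-14 11-14 1 0 13 2 9 36 33 18 6 13 13 1 7-24 9 2 9-4 10 0 8-14 26-10 11-14 24-18 19 14 7 250 0 1-170-7-1-8-14 0-6 6-15 0-15 4-9z"/><path data-summit="57 445" data-sink="527 227" d="M271 283l-13 6-13 14-18 2-18 15-11-4-15-1-17 17-12 0-13 7-10-2-10-8-6 2-4 6 4 10 0 12-6 19-8 11-26 11-22 19-14 5-22-4-1 107 242 1 5-7-14-8-5-8 0-11 5-9-4-16-6-6-25 13-5 0-6-9-4-12-3-21 24-29 4-10 0-10-13-24 18-18 2-10 16-16 6 0 17 7 5-1 1-20z"/><path data-summit="57 445" data-sink="359 527" d="M253 317l-10 3-12 13-2 10-18 18 13 24 0 10-4 10-23 26-1 7 4 21 9 17 5 0 25-13 4 2 6 17-5 12 1 15 4 4 14 7 18-18 14-24 10-11 14-26 0-8 4-10-2-9 9-5 13-2 2-6-14-16-18-6-36-33-3-22-9-1z"/>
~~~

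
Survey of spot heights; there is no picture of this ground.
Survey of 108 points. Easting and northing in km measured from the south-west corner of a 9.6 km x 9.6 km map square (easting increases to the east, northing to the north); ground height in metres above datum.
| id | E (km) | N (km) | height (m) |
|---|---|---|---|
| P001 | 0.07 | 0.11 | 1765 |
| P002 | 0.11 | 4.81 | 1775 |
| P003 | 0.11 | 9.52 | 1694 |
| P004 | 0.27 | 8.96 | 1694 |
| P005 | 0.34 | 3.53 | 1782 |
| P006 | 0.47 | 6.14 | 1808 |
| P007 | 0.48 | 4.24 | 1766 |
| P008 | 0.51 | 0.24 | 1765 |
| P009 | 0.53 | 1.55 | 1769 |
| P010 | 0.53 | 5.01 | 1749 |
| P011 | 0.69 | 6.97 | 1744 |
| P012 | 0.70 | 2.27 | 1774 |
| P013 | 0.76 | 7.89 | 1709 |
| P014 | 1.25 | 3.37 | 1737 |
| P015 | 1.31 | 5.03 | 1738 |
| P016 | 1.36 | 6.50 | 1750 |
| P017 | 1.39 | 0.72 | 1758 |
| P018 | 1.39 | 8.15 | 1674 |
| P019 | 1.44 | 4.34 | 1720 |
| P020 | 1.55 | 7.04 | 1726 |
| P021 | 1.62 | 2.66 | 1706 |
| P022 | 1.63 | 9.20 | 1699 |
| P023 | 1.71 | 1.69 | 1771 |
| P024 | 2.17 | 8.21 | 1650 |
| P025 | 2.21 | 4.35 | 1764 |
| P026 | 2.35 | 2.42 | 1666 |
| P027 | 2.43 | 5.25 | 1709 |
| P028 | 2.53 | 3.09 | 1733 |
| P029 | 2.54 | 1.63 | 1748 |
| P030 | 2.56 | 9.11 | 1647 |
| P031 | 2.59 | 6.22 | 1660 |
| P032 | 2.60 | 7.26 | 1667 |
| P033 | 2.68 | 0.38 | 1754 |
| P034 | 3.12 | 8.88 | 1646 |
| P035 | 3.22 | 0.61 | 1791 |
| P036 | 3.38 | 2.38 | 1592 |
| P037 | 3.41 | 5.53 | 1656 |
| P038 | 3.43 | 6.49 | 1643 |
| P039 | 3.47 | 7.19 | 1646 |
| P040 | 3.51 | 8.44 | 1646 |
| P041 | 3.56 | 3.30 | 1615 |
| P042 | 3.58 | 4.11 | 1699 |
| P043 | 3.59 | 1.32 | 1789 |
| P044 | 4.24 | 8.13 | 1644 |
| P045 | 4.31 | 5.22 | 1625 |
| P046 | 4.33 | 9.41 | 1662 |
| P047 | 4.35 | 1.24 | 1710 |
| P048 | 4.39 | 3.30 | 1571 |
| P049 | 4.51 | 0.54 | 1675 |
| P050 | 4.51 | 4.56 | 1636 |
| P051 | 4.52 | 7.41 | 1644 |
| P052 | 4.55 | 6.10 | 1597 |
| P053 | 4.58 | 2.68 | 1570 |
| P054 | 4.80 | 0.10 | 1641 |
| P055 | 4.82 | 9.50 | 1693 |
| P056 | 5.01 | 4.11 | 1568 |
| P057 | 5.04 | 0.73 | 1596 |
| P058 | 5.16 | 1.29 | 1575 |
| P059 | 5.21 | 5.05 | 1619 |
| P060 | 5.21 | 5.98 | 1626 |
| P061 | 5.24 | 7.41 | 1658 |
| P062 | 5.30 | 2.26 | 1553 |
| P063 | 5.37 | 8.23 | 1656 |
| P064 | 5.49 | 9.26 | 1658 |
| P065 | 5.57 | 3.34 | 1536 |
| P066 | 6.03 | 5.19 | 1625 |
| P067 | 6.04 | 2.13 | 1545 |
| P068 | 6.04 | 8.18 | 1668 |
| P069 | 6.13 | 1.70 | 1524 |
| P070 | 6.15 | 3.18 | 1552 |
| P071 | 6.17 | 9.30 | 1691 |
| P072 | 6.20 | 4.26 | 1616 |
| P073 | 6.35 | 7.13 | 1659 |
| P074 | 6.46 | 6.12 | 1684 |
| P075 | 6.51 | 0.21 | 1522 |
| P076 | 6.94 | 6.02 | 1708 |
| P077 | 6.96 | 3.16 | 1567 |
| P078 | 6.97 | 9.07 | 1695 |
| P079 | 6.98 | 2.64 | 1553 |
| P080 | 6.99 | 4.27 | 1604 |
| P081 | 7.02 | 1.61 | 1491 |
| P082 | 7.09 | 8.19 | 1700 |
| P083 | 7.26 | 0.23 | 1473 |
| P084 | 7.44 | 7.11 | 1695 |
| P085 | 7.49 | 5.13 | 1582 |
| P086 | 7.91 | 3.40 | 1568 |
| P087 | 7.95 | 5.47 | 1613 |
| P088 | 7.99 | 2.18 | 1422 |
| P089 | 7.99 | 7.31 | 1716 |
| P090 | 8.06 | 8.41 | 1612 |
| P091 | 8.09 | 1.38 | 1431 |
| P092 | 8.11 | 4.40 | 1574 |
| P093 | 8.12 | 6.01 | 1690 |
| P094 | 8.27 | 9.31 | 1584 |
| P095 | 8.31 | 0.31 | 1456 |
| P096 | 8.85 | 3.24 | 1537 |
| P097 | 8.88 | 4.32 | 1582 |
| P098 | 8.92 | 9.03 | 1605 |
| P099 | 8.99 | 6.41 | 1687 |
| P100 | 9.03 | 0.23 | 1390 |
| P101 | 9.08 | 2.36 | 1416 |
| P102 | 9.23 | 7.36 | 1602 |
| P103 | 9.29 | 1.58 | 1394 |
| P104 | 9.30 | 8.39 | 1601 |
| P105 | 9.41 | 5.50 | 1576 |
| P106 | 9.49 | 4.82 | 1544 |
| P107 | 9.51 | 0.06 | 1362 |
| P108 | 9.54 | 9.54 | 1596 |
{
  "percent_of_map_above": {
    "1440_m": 96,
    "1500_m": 92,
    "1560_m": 82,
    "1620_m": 63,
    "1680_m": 36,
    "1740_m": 18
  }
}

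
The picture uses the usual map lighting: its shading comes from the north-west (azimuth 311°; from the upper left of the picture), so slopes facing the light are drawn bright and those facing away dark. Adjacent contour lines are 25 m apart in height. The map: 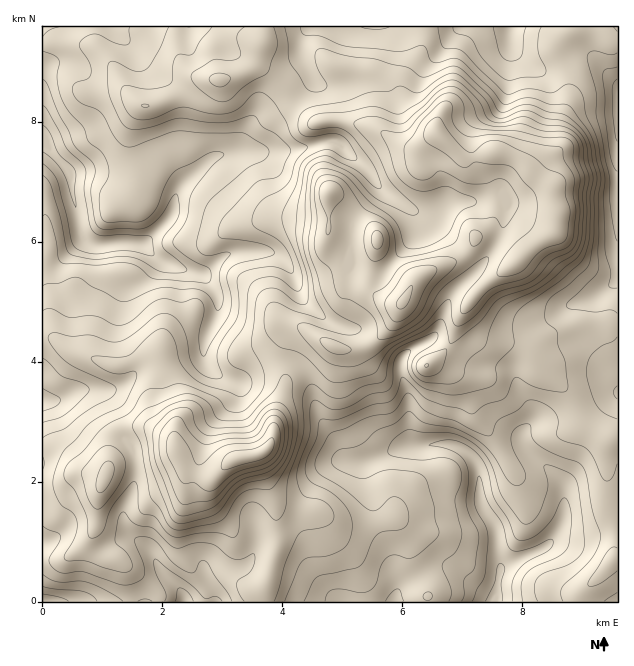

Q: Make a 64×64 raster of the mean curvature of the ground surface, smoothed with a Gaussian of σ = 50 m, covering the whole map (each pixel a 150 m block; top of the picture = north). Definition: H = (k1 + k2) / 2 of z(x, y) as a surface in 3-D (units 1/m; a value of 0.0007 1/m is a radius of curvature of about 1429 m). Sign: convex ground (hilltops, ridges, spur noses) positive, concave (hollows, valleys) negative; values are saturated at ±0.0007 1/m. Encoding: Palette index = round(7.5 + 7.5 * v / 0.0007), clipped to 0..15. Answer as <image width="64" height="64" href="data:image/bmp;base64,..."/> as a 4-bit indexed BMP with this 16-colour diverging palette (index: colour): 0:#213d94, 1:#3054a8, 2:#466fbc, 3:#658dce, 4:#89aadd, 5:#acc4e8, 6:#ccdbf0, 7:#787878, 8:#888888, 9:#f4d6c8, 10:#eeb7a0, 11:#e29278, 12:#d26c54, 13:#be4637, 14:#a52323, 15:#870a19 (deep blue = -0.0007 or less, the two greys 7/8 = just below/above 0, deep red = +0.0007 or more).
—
<image width="64" height="64" href="data:image/bmp;base64,Qk12CAAAAAAAAHYAAAAoAAAAQAAAAEAAAAABAAQAAAAAAAAIAAATCwAAEwsAABAAAAAAAAAAlD0hAKhUMAC8b0YAzo1lAN2qiQDoxKwA8NvMAHh4eACIiIgAyNb0AKC37gB4kuIAVGzSADdGvgAjI6UAGQqHACIjRFVnZo2xK5NKuquFeHZVeJhVm8y7ynUzeZmIu5hmqYZVZ4hnqlBrdYu6vIZ4ZVeImXVoq6mHdjWaqpirupibp2eImqqUFbpoqYeslndmd4mYZWd4h2enNJu7qIm7qYq4eaq82jFsx2iHVZyWZniHiYdXh2Z2ebcjWbuod5u6rOqJq8y2FLyVVndlfKZWeYiJhleYdmeJpiRDV4h2ac5pzKh4unIGuGRWinVrt2aIiJmGZomHeIiWJ4MRNWVWrjRpumZ2QSeXRVabhVm4Z4iJiHdneJiJiKcXymIUZ2aMhTWcuFNFSLhVVoqFWadniJmHd4iImamatgXNtzN4h3qpVGvIRJhI3IZ3iXVZl2iJmYd4mph4iJqUBLy6Y1eJiYl0WrYlujbeuZh2VFmneJqqh3iamHeImEEnu6qEN4qZaIVrxyOaVb6pqWQ0ard5q7l2Z4mYiIiWEXq6mYQ2mqlodXzqQll1rZjLYjR6p2irmHZniYmHeJUEq6mIhDaKqWl1fPxyN2a9mN5yE2iHZ4mHdniZiYZptgSrqYmFNoqpaaiKzaQlZryIz7UjVmVVZ2d3eqmZh3vXA6uqqXRFeqlIzJm9xhR4y4aM64eHZENEVmVpqZqZreYDrLqGRGV5qVaaiL3HFJzKhmrv//2WQzRFVEVniIrOsgXMuFNHhmmYh3dorKUUnduWet///9dURVZ3ZVRERocgGduENYmXeJmpdmeZYxSd7Kdpy5jf+GZmV4iYZDIhAAGNyVR6uph4q6l3eJlkV63rhUaYUn/4eHVWd3d2RWQySdynRIupmYmsmHiImqmrm+tkM1Yxn/l3RGdmZohXmZityXZUV4iJmZqHeIiJmJpp/ZdjNCS/+YUVmGVWmEaZqaunZ3ZEZ4mYh1RXiHZUeFfO7JZDJZ24gxeqh2epJZiIeIZ4mFVniYd2RDRnZVaJVFnLmZY0aIhyKLuoZ7kEl3d3d4mGVniZh2WIZEQzNYp0Rod4dTRXmYRJqYZoyAOHiZiJqVV5mamHZZmGVFVUWId4dUMzNGiqlVmYh4vUCMmbqqq4R6qZmHZoZ3d4rLhWiJl0EmdmeJl1aYiarKAf/ZiIeIZIqZiHZnlXiavMyneJmGInu4d4h1VoiIiJYB//lmdmZViZmYd3iGm7u6iImZqYYjrLmIiGVWrMuqpQBb24d4mXeZmIh3eIi7mZhmeaq6lzOLqYiIdnv/273ZQAA6p2iYiImHdmd4mrl4iGZ4m7qIQWmYiZh4v+pUV77YMAS4V4d3iIiHd3ial2iYZWaKuXhyOIaKqZvrQRMybfyoAcxmZmd3eJmYiKmGZ4h2VnmpeaUVZou6vJIDeFNb/bpAr6dlVmd2aKmZqoZneHZmeZh62BNnm7uWIVq4Zp3/ymFf+mREVnZEZ3mph3d3dmaJqHvpE3isy4EXrKeJnO7JYin+c0RERERER5h3h3d2VWm6i8UViau6YDu7l6pmvclTE7/GVnZUVmVEaHiYiId3Z5l3QVq6qqpAS7qHqUON7JYxOd2qu5dmZmZYeLu7u8ynQxABfNupqBBsqYZ4Qn3/7JYjjf7bqXZXmFlmrLvO7ZMAJGVHmIeEAZ2odlhjSs3uy3I43tp2ZmiXSpVWM2iHMTabylIiIiAVv6d1W8czVpuqtySby4Z6l2UqyCAAAAAFzcqrpTMzM1e/yGRe+0ESR3e7Y2mry9/HVCrJIEUgAiOduYm6mZh3eJ3qZF/9U0REWN6kWIis/9lkK8khjriKghaZeJuqqZh2aupkbvxVZ2RK/KZXd4rdt1QryBCP/L3YEGmHiZmZmGVZ2VV7yFZndVm3iFZ3es3HRBzGAY3Kq8xQSZiIiJmYdVrYV6l1VVZlVmR5ZmaKz+lUHKQCnKmZq4FaqHd4mYd1bPqbt0M0ZmVVM3h1Voqst0MMowW8mJmagzmod3eJh2Rv/+uDAUaIZFZVeGVnmqqWQw2jFqqIiImVJYmHd4l1Q3//6WAGibuVWKmGRpqazdymDIMTZ3iIiZdUV5h3mFQ1v9y4MEmrzJZ7uGRHuoi+7ccJMhRniIiIiIdFd3eHZljfyFICeZq4ZZuoiIm6h5qXZAUjaIiIh3eImXVFVVVVRGnHADeIipZGq4m8uqmZmZhjBDi8qHiHZneIhlVVVUQyADIDiXiql3vaee/Kqqvf+3UESKqXeIdVVmZ2ZmZ3doqCAAepq6mb3rdp79qZmd/5ZQJYiHZ4mGZUVWZmZYqGjP+nnMzcdI78dFZ4mpdnvJVnI3mIdmiaqXVWiIh1aId57//t3LgzjftUVSAqyVaHRGcjipl2Z63tuHmqq5dVeIeKqYeJhTNY75iZcAjKZHdmdyKKqodozdzbmYiaqFV4h2ZWVWd1VSPP/cukBZhjaYmpM4u6h3rKiJl2Z5qGRYmXZUVWZ2Z4QY79qIYUiGR5mqkzi7lmi6dmZmic3KhmiZhkVWZmeJlSWtuGZTWHZXmaljSahlabhmZnmr3czKmYiFWJiImZqWRIy3VVRnVFiJp0ZXdlWLp1Z3ioeIeImYd2R7y6q6iIdTW7ZVVWZVeIiFSWZmaKqGVneZVYdUWJh2Ra26mZh2eYQ4lkVlVXmYd2V7qZmbuGVXd6hYqFZ6u5ZHy4ZmZmZoqEaGZ3VGiqh2Z6ypmaqWVnh3qFioeJrMl1eYVFVmZmipVHiJhEiZmZmIqph2eHZomGioRoiZmbuGVFVFVWZneJlkV4iESKmazKmZ"/>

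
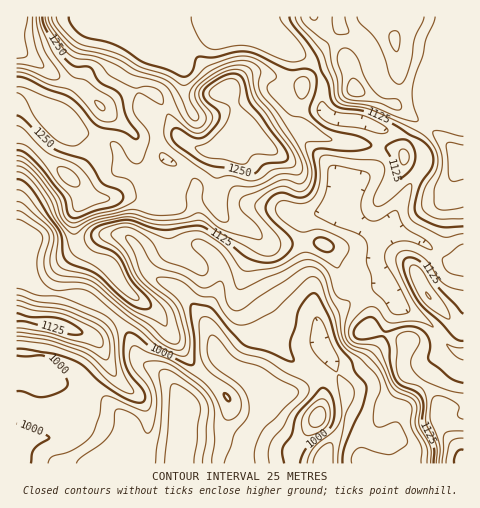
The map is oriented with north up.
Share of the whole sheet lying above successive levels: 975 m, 90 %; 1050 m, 70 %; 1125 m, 42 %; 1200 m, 20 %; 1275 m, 4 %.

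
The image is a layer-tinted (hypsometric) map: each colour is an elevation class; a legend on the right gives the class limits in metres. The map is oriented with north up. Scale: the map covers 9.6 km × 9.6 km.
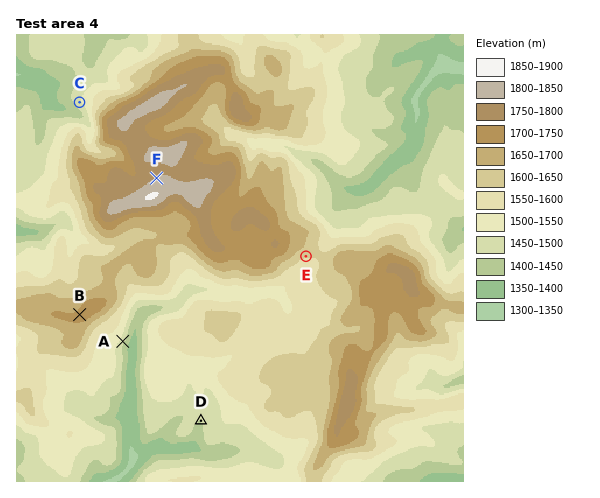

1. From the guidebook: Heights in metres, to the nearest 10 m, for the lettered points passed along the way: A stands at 1470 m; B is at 1710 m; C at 1490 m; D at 1450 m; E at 1610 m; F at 1800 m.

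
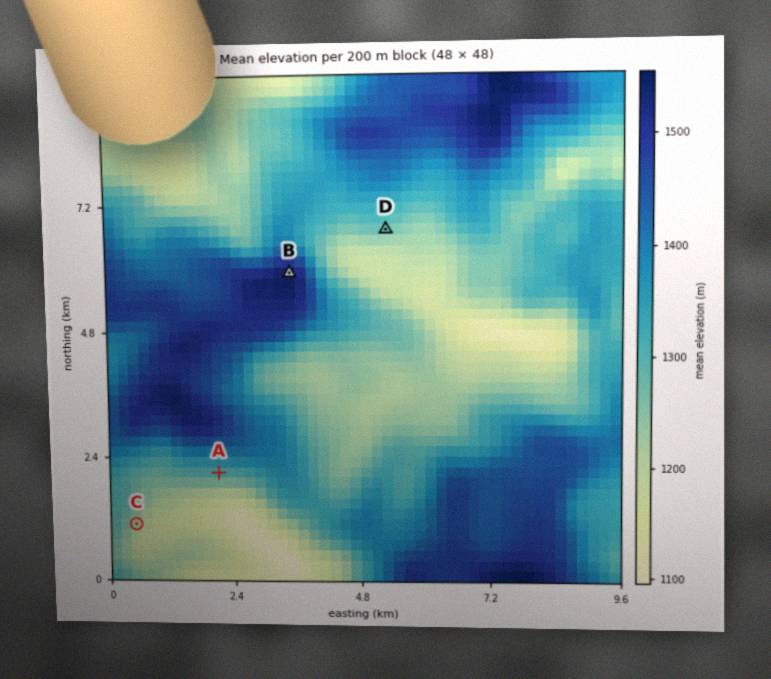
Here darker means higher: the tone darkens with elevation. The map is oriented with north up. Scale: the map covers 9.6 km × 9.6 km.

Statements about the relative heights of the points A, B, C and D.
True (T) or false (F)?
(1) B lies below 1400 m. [F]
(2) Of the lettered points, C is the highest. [F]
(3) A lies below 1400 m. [T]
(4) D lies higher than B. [F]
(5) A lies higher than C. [T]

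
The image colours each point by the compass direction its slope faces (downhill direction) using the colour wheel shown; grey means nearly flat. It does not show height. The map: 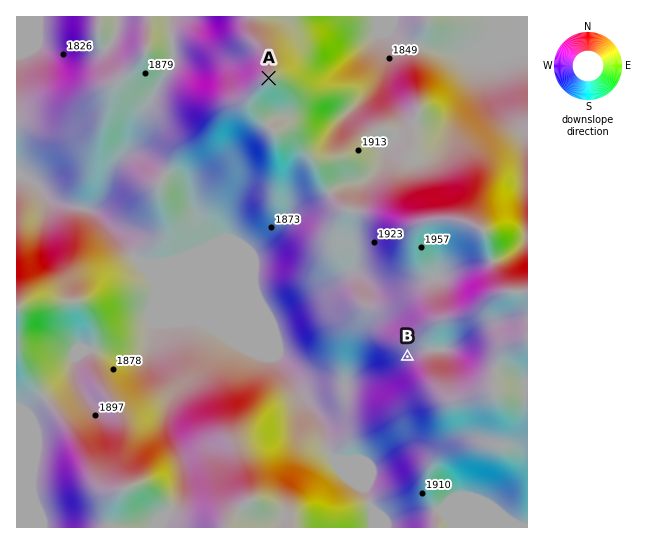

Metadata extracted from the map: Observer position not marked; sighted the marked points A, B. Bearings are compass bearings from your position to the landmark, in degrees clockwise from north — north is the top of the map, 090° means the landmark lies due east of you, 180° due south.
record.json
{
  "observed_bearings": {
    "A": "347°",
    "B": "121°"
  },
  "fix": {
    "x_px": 321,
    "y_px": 305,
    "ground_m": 1900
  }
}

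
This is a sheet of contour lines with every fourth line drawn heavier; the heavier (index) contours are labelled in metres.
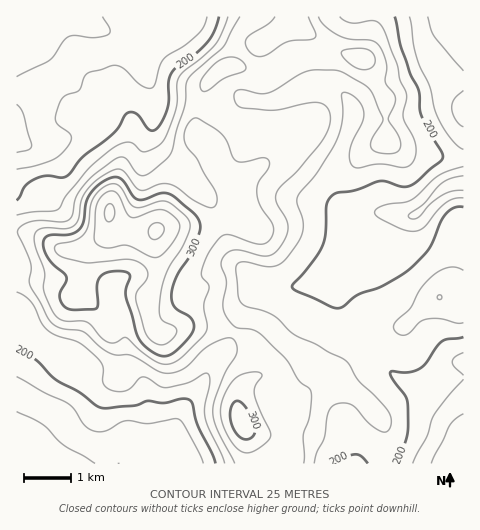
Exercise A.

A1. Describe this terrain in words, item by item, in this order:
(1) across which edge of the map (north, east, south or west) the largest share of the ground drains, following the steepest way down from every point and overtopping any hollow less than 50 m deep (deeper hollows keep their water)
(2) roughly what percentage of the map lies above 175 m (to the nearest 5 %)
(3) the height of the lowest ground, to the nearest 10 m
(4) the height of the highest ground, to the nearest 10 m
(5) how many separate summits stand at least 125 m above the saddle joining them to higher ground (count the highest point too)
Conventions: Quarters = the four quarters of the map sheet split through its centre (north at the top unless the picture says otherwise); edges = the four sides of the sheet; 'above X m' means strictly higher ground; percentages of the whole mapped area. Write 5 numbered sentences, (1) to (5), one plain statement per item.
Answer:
(1) The largest share of the runoff leaves by the eastern edge.
(2) Roughly 85 % of the ground is higher than 175 m.
(3) The lowest ground is at about 120 m.
(4) About 380 m is the highest elevation on the sheet.
(5) Counting only tops that stand 125 m proud, the map has 1 summit.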